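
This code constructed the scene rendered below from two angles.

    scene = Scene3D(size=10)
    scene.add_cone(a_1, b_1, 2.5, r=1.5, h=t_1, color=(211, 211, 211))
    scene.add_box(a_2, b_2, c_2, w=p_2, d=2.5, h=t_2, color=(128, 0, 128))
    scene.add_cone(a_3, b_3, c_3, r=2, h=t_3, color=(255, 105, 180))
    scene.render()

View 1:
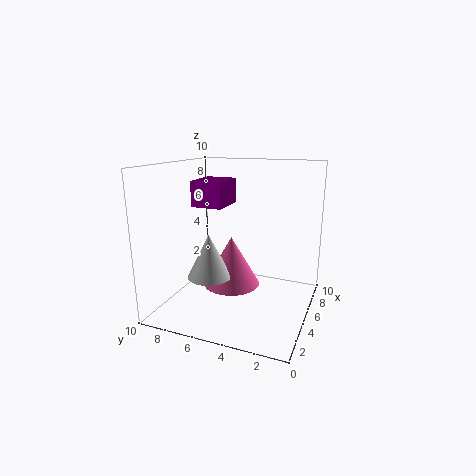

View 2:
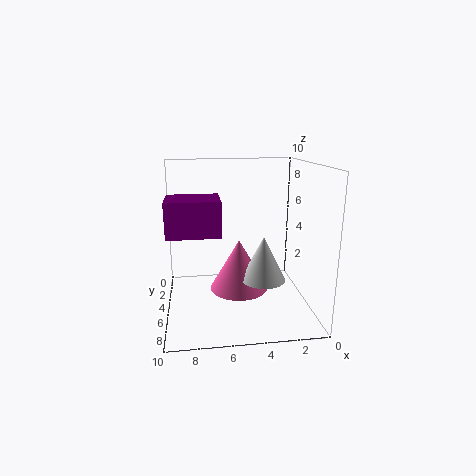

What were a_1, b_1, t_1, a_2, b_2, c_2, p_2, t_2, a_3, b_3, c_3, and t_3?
a_1 = 3.5; b_1 = 6.5; t_1 = 3; a_2 = 6.5; b_2 = 7; c_2 = 6.5; p_2 = 3; t_2 = 2; a_3 = 5; b_3 = 5.5; c_3 = 1.5; t_3 = 3.5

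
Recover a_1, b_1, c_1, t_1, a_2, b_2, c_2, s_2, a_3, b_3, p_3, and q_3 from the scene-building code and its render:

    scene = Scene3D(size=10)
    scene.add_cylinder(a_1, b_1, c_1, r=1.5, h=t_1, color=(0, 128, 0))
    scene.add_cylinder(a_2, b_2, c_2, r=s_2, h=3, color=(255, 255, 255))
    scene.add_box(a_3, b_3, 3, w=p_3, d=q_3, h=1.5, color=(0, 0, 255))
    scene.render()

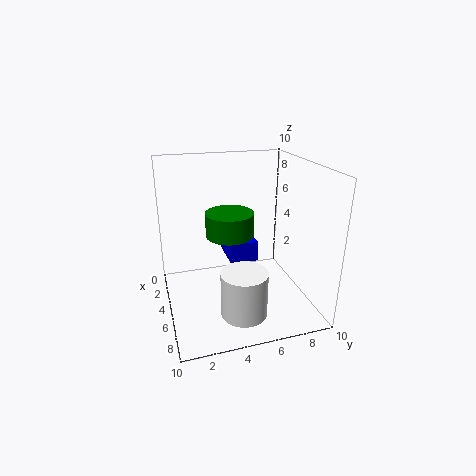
a_1 = 6.5
b_1 = 4
c_1 = 6
t_1 = 1.5
a_2 = 8
b_2 = 4.5
c_2 = 1
s_2 = 1.5
a_3 = 2
b_3 = 4.5
p_3 = 3
q_3 = 2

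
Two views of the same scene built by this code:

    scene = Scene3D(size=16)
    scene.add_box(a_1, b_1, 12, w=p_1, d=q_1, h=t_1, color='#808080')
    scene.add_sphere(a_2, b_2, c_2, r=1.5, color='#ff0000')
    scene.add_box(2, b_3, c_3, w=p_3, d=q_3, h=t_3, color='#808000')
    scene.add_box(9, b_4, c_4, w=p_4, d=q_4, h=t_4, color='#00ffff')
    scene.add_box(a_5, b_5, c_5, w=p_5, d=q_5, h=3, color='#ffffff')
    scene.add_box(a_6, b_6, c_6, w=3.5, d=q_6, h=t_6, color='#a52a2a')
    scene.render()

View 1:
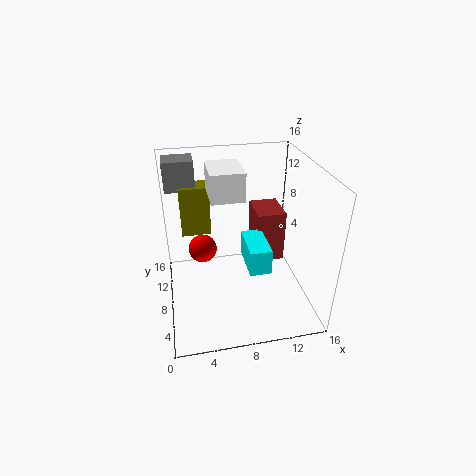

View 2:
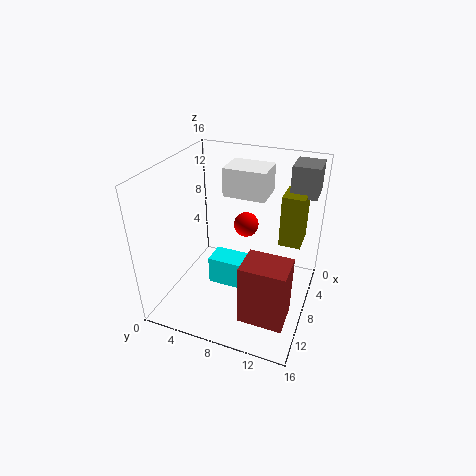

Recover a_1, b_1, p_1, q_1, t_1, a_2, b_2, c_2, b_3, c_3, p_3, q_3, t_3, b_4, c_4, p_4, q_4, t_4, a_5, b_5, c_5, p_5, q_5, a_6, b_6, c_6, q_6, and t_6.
a_1 = 0.5; b_1 = 12.5; p_1 = 3.5; q_1 = 3; t_1 = 3.5; a_2 = 4; b_2 = 7.5; c_2 = 7.5; b_3 = 12; c_3 = 6.5; p_3 = 3.5; q_3 = 2.5; t_3 = 6; b_4 = 6; c_4 = 4; p_4 = 2.5; q_4 = 5; t_4 = 3; a_5 = 5; b_5 = 6.5; c_5 = 13; p_5 = 3.5; q_5 = 4.5; a_6 = 11; b_6 = 10.5; c_6 = 2.5; q_6 = 4.5; t_6 = 6.5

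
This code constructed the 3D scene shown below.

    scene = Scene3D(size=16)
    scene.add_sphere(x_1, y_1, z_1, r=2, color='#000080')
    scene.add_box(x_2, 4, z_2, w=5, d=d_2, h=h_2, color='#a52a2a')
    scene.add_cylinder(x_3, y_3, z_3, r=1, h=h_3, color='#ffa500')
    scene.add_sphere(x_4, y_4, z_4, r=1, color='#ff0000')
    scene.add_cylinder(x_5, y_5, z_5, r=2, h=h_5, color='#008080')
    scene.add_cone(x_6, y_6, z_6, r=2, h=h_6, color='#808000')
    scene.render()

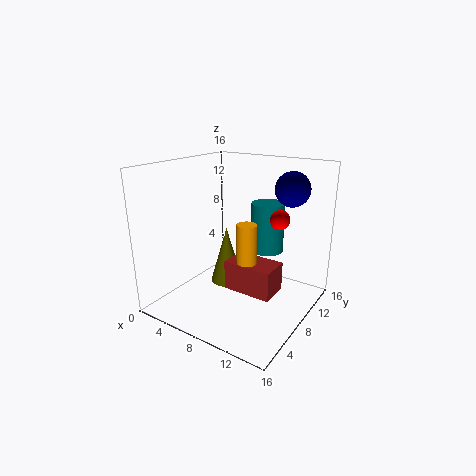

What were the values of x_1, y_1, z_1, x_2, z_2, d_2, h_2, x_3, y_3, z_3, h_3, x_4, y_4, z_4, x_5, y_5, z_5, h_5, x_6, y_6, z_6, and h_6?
x_1 = 12
y_1 = 13
z_1 = 13
x_2 = 9
z_2 = 4
d_2 = 3
h_2 = 3
x_3 = 11
y_3 = 5
z_3 = 7
h_3 = 4
x_4 = 13
y_4 = 8
z_4 = 11
x_5 = 9
y_5 = 13
z_5 = 5
h_5 = 6
x_6 = 5
y_6 = 10
z_6 = 1
h_6 = 7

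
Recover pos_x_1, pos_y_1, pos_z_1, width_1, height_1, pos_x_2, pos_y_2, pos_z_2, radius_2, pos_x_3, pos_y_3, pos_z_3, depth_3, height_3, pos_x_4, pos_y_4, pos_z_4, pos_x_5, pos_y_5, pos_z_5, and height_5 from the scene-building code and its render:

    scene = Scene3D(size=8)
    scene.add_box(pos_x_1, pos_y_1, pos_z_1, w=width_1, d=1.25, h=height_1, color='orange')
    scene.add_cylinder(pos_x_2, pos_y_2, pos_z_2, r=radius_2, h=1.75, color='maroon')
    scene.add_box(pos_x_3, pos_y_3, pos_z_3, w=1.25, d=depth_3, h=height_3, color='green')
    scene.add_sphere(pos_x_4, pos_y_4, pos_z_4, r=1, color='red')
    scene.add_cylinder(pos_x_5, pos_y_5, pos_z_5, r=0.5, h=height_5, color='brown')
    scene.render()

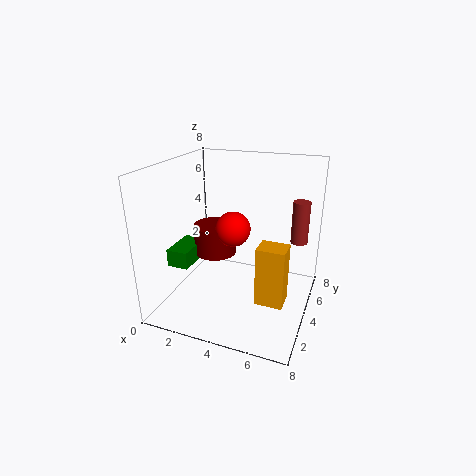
pos_x_1 = 5.5; pos_y_1 = 2.5; pos_z_1 = 1; width_1 = 1.5; height_1 = 3.25; pos_x_2 = 2.25; pos_y_2 = 4.75; pos_z_2 = 2.5; radius_2 = 1.25; pos_x_3 = 0.25; pos_y_3 = 2.5; pos_z_3 = 2.25; depth_3 = 2.25; height_3 = 1; pos_x_4 = 3.5; pos_y_4 = 4.5; pos_z_4 = 4.25; pos_x_5 = 7; pos_y_5 = 6.25; pos_z_5 = 3.25; height_5 = 2.5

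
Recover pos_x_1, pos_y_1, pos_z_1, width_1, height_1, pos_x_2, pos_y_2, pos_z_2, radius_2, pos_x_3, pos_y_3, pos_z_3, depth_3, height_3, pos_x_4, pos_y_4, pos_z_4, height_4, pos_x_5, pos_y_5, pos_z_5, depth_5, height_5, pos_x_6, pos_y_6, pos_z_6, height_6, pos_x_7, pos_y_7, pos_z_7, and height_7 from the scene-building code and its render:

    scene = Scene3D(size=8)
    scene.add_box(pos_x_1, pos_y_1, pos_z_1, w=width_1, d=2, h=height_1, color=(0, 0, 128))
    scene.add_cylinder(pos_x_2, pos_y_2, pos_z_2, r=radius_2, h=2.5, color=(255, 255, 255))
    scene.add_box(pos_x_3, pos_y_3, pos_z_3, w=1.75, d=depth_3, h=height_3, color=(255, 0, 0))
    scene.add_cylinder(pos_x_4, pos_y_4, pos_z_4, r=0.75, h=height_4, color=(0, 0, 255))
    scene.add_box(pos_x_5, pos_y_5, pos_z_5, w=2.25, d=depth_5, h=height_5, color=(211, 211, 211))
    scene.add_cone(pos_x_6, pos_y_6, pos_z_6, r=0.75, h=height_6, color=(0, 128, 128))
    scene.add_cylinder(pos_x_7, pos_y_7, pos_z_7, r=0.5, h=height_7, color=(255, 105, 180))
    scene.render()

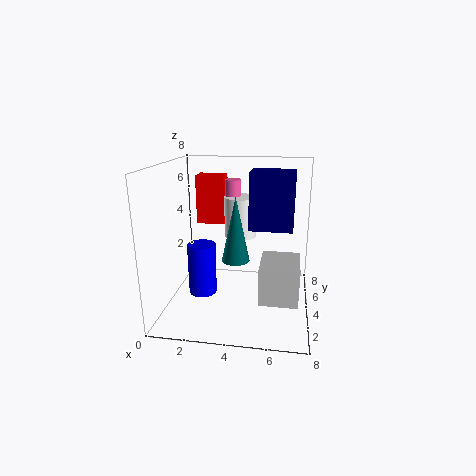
pos_x_1 = 4.5, pos_y_1 = 4.5, pos_z_1 = 4.25, width_1 = 2.5, height_1 = 3.25, pos_x_2 = 3.75, pos_y_2 = 6.5, pos_z_2 = 3.25, radius_2 = 1, pos_x_3 = 1, pos_y_3 = 6.25, pos_z_3 = 4, depth_3 = 1.25, height_3 = 3, pos_x_4 = 2.25, pos_y_4 = 2.75, pos_z_4 = 1.25, height_4 = 2.75, pos_x_5 = 5.25, pos_y_5 = 3.25, pos_z_5 = 0.25, depth_5 = 2.75, height_5 = 2.25, pos_x_6 = 4, pos_y_6 = 3.25, pos_z_6 = 3, height_6 = 3.5, pos_x_7 = 3.25, pos_y_7 = 6.75, pos_z_7 = 5, height_7 = 1.75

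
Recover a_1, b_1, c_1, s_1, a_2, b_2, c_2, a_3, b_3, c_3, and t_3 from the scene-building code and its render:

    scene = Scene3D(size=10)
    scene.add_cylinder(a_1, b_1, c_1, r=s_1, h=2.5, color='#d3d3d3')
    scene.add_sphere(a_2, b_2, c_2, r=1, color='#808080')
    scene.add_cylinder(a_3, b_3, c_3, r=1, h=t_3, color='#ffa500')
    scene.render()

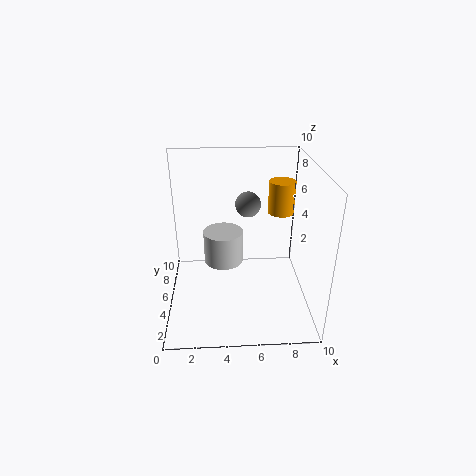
a_1 = 4
b_1 = 7
c_1 = 2
s_1 = 1.5
a_2 = 6
b_2 = 8.5
c_2 = 6
a_3 = 8.5
b_3 = 8
c_3 = 5.5
t_3 = 2.5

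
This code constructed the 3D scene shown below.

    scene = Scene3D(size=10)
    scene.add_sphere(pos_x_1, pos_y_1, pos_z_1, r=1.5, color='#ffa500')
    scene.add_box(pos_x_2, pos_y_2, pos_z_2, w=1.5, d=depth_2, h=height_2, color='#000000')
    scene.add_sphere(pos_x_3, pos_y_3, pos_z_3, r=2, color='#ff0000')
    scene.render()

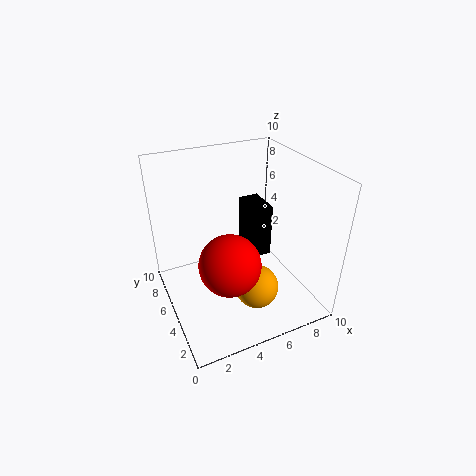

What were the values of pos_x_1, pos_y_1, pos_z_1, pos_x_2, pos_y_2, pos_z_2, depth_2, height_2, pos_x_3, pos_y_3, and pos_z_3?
pos_x_1 = 5.5; pos_y_1 = 3; pos_z_1 = 2; pos_x_2 = 6.5; pos_y_2 = 5.5; pos_z_2 = 2.5; depth_2 = 2.5; height_2 = 4; pos_x_3 = 3.5; pos_y_3 = 3; pos_z_3 = 4.5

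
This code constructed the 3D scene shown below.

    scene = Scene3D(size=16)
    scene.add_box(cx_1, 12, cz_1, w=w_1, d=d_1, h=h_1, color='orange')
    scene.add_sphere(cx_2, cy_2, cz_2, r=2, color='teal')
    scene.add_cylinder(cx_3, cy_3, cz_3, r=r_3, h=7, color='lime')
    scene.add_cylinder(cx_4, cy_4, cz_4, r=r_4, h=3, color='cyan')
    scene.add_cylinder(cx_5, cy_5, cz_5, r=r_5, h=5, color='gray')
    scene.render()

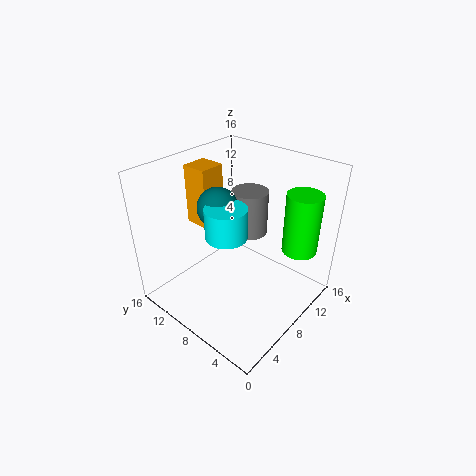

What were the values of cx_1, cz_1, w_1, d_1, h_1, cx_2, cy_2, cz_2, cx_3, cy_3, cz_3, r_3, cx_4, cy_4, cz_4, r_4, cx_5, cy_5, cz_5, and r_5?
cx_1 = 7
cz_1 = 8
w_1 = 3
d_1 = 3
h_1 = 7
cx_2 = 5
cy_2 = 8
cz_2 = 13
cx_3 = 13
cy_3 = 3
cz_3 = 6
r_3 = 2
cx_4 = 4
cy_4 = 6
cz_4 = 11
r_4 = 2
cx_5 = 10
cy_5 = 8
cz_5 = 8
r_5 = 2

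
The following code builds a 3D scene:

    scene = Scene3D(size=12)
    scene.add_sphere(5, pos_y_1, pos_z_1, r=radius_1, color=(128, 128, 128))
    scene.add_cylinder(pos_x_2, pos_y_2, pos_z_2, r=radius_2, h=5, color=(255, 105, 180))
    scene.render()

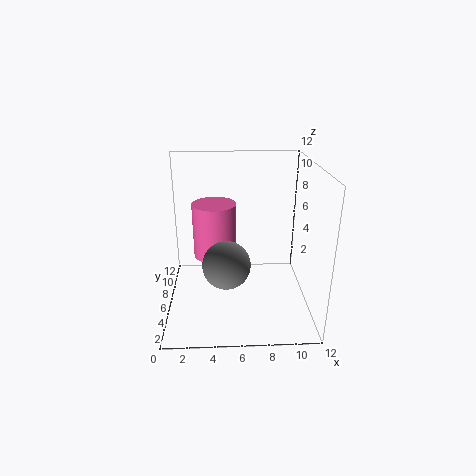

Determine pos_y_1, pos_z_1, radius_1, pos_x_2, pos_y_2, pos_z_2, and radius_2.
pos_y_1 = 5
pos_z_1 = 4
radius_1 = 2
pos_x_2 = 4
pos_y_2 = 9
pos_z_2 = 3
radius_2 = 2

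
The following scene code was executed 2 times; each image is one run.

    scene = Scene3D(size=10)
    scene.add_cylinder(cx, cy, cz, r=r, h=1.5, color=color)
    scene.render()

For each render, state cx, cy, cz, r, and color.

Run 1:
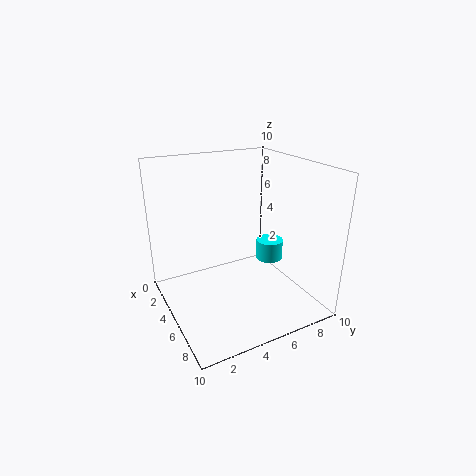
cx = 4.5, cy = 8, cz = 2.5, r = 1, color = 'cyan'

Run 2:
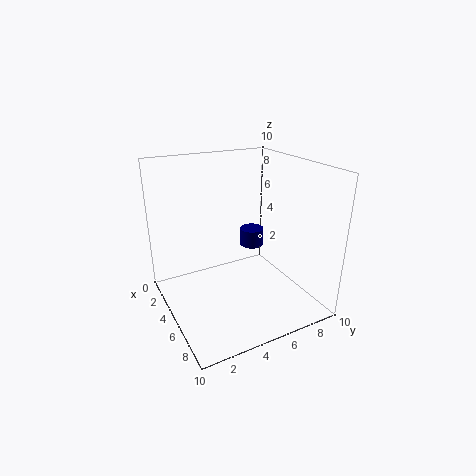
cx = 1, cy = 8.5, cz = 2, r = 1, color = 'navy'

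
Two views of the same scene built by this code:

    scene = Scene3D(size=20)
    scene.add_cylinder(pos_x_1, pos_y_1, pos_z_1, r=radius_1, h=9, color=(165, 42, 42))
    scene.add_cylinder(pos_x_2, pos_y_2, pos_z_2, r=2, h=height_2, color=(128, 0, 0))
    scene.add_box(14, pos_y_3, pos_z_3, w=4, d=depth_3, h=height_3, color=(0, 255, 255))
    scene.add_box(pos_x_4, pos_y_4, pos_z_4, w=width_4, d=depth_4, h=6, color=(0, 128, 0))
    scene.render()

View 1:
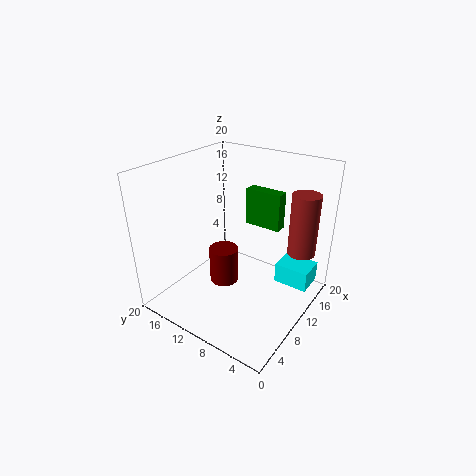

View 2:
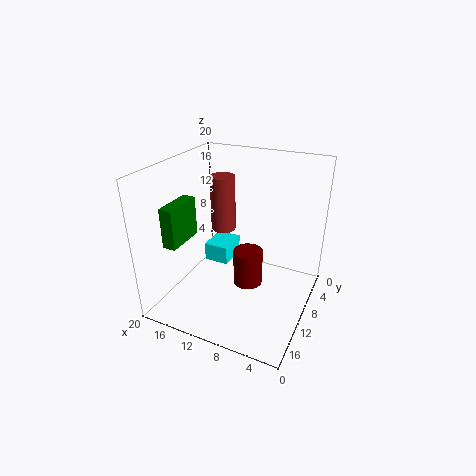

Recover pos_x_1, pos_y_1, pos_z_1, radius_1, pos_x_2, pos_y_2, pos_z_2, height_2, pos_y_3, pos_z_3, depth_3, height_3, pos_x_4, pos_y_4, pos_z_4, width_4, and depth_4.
pos_x_1 = 16; pos_y_1 = 3; pos_z_1 = 7; radius_1 = 2; pos_x_2 = 8; pos_y_2 = 11; pos_z_2 = 4; height_2 = 5; pos_y_3 = 1; pos_z_3 = 2; depth_3 = 5; height_3 = 3; pos_x_4 = 18; pos_y_4 = 8; pos_z_4 = 8; width_4 = 2; depth_4 = 6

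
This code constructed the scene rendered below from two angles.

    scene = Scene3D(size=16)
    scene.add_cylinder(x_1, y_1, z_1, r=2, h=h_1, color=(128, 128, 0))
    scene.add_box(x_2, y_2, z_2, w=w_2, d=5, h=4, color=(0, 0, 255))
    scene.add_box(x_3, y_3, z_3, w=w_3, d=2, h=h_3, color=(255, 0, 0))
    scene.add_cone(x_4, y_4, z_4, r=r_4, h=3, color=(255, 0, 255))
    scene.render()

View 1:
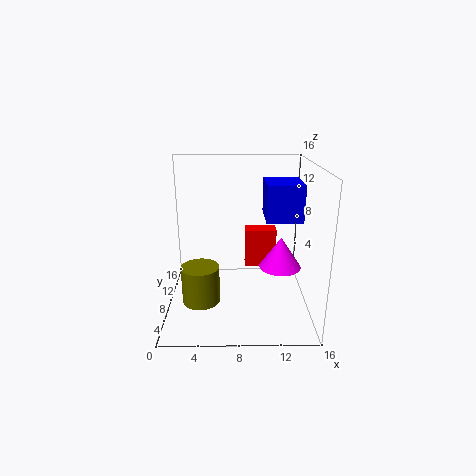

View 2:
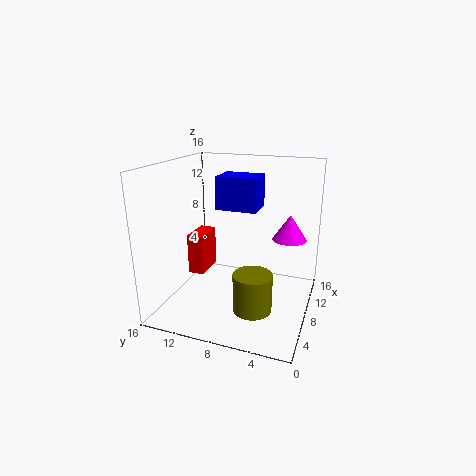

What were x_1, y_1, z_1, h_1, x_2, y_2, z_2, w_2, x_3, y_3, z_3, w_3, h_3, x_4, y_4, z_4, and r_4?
x_1 = 4
y_1 = 5
z_1 = 2
h_1 = 4
x_2 = 11
y_2 = 7
z_2 = 10
w_2 = 4
x_3 = 9
y_3 = 13
z_3 = 2
w_3 = 4
h_3 = 5
x_4 = 12
y_4 = 3
z_4 = 7
r_4 = 2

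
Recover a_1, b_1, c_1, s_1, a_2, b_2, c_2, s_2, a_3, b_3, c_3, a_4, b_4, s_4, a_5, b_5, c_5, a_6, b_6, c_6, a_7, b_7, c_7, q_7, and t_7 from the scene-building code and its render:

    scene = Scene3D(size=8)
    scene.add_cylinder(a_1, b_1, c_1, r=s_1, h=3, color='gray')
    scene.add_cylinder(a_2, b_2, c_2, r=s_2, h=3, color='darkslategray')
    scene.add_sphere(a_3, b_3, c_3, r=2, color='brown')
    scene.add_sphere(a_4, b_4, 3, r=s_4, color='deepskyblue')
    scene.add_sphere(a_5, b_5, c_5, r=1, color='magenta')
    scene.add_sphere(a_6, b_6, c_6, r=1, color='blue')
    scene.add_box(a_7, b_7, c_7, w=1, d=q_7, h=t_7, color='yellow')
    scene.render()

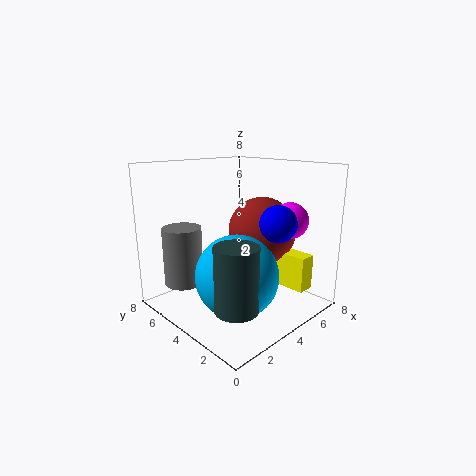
a_1 = 1, b_1 = 5, c_1 = 2, s_1 = 1, a_2 = 1, b_2 = 1, c_2 = 2, s_2 = 1, a_3 = 6, b_3 = 4, c_3 = 4, a_4 = 2, b_4 = 2, s_4 = 2, a_5 = 6, b_5 = 2, c_5 = 5, a_6 = 5, b_6 = 2, c_6 = 5, a_7 = 6, b_7 = 1, c_7 = 1, q_7 = 2, t_7 = 2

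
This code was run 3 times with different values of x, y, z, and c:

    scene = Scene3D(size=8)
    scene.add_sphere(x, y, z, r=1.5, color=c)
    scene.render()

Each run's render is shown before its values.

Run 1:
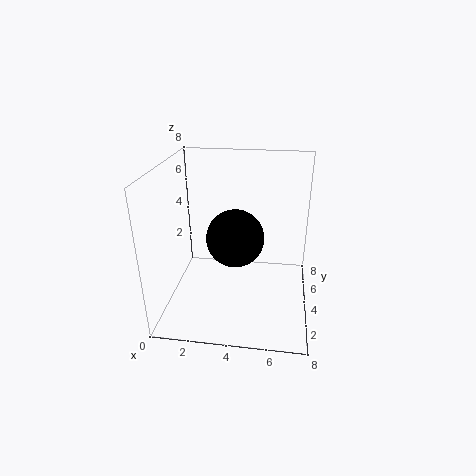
x = 4
y = 3
z = 4.5
c = 'black'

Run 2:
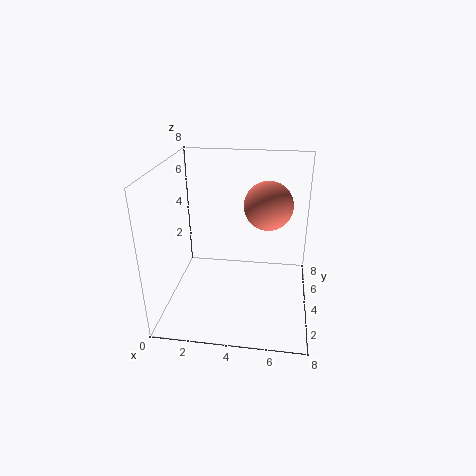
x = 5.5
y = 6.5
z = 5
c = 'salmon'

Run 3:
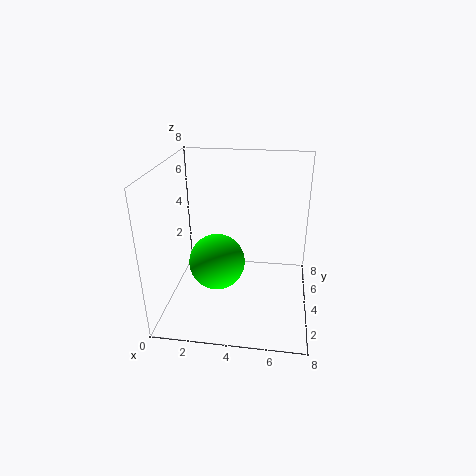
x = 3
y = 3
z = 3
c = 'lime'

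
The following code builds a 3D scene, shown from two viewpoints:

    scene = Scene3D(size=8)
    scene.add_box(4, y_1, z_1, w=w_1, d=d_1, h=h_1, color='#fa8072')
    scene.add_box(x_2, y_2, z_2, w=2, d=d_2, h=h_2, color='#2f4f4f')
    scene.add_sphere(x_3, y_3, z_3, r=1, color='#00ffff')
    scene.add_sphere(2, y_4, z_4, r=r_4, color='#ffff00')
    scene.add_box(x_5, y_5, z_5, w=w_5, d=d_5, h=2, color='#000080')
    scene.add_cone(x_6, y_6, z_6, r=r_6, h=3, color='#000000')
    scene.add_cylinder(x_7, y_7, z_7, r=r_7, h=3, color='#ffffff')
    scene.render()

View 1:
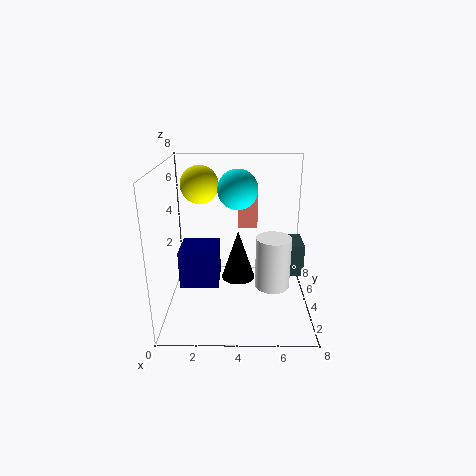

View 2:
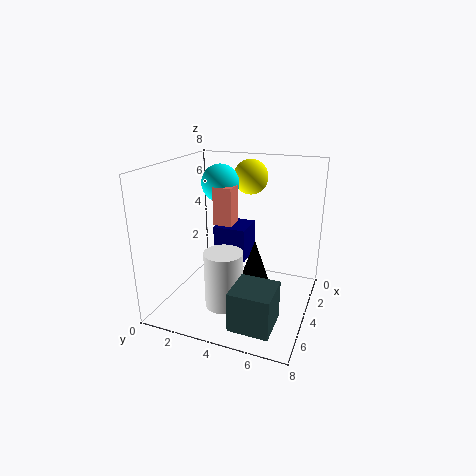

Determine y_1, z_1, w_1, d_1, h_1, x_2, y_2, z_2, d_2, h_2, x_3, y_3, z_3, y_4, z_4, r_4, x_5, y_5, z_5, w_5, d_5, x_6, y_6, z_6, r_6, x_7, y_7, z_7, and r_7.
y_1 = 3; z_1 = 5; w_1 = 1; d_1 = 1; h_1 = 2; x_2 = 6; y_2 = 5; z_2 = 1; d_2 = 2; h_2 = 2; x_3 = 4; y_3 = 3; z_3 = 7; y_4 = 4; z_4 = 7; r_4 = 1; x_5 = 1; y_5 = 2; z_5 = 2; w_5 = 2; d_5 = 2; x_6 = 4; y_6 = 5; z_6 = 1; r_6 = 1; x_7 = 6; y_7 = 4; z_7 = 1; r_7 = 1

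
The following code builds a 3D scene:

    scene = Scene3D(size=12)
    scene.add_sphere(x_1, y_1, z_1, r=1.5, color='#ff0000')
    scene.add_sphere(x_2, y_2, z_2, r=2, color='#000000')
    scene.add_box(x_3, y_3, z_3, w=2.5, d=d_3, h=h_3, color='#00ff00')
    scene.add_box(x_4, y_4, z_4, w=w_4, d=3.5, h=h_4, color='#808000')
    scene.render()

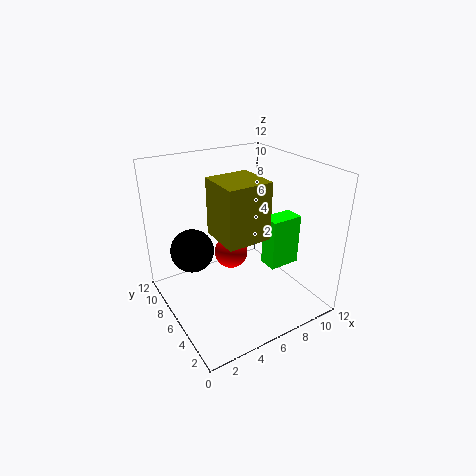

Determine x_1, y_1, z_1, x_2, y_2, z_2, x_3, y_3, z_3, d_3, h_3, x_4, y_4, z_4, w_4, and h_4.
x_1 = 6.5, y_1 = 8, z_1 = 3.5, x_2 = 3.5, y_2 = 10, z_2 = 3.5, x_3 = 7, y_3 = 2.5, z_3 = 4.5, d_3 = 1.5, h_3 = 4, x_4 = 3.5, y_4 = 3, z_4 = 7, w_4 = 3.5, h_4 = 4.5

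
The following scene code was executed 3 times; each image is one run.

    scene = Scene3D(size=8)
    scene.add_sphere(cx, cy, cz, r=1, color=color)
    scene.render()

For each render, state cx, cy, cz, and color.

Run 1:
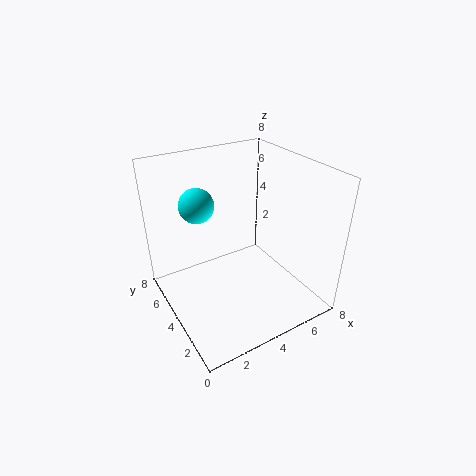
cx = 2.5, cy = 6, cz = 5.5, color = 'cyan'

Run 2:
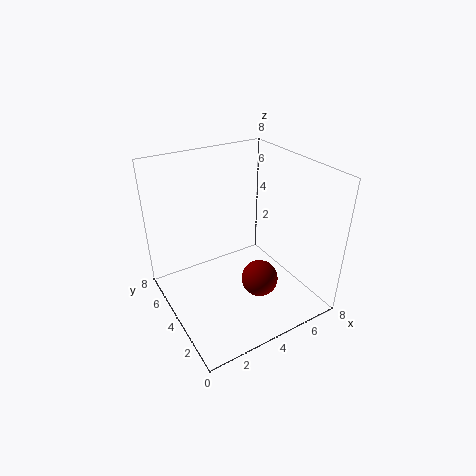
cx = 4.5, cy = 2.5, cz = 2, color = 'maroon'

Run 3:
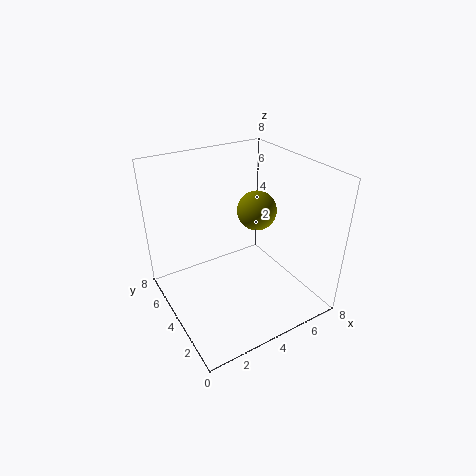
cx = 4.5, cy = 3, cz = 6, color = 'olive'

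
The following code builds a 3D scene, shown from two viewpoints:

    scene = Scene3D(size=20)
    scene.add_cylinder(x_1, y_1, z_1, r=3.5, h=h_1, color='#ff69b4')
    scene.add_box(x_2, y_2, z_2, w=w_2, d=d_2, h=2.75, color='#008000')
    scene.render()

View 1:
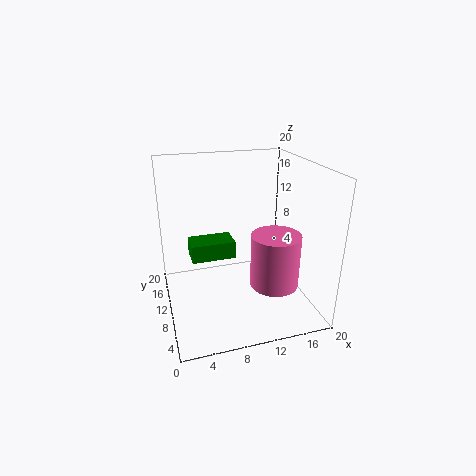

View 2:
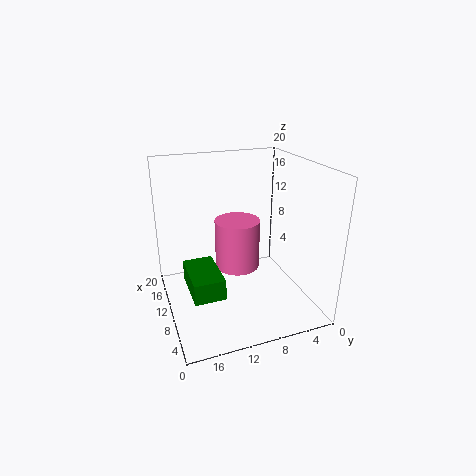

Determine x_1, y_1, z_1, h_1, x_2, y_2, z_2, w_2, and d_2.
x_1 = 15, y_1 = 8.25, z_1 = 2.75, h_1 = 7.75, x_2 = 4, y_2 = 13.75, z_2 = 4.75, w_2 = 6.75, d_2 = 4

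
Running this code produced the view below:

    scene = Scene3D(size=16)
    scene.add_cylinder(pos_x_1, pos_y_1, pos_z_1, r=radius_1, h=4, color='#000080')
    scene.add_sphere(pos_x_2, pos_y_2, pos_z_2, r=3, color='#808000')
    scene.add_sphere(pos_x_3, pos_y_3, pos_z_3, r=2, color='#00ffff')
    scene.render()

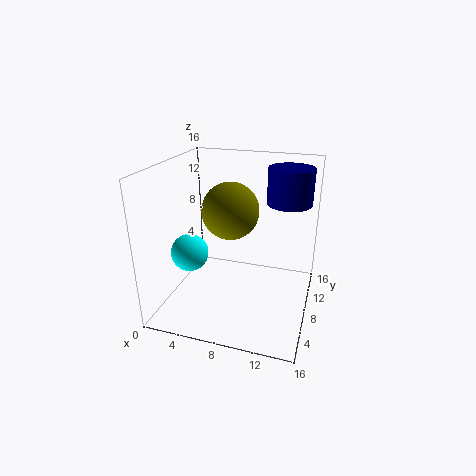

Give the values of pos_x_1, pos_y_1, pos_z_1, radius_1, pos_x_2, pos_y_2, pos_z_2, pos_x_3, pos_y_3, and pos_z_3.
pos_x_1 = 13; pos_y_1 = 11; pos_z_1 = 11.5; radius_1 = 2.5; pos_x_2 = 7.5; pos_y_2 = 7; pos_z_2 = 11.5; pos_x_3 = 3.5; pos_y_3 = 5; pos_z_3 = 7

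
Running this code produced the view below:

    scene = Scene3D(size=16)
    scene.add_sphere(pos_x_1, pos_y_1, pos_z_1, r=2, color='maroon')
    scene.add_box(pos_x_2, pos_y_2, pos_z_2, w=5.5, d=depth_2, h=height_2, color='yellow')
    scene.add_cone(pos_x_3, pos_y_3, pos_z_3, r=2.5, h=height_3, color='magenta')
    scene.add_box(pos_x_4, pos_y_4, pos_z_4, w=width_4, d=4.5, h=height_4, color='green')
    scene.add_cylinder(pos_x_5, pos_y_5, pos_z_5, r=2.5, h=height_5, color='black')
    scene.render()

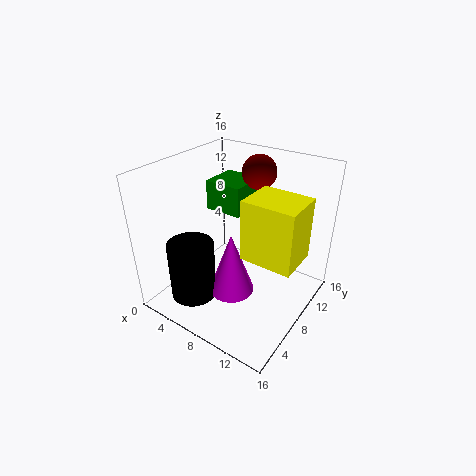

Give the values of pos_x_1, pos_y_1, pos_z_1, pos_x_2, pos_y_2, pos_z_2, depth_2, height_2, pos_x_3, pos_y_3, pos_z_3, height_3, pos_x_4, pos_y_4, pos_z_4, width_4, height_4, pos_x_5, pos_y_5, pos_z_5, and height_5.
pos_x_1 = 7.5
pos_y_1 = 13
pos_z_1 = 14
pos_x_2 = 10
pos_y_2 = 5.5
pos_z_2 = 7.5
depth_2 = 4.5
height_2 = 6.5
pos_x_3 = 8.5
pos_y_3 = 6
pos_z_3 = 2.5
height_3 = 7
pos_x_4 = 2.5
pos_y_4 = 9.5
pos_z_4 = 9.5
width_4 = 4.5
height_4 = 3.5
pos_x_5 = 5
pos_y_5 = 3.5
pos_z_5 = 2
height_5 = 6.5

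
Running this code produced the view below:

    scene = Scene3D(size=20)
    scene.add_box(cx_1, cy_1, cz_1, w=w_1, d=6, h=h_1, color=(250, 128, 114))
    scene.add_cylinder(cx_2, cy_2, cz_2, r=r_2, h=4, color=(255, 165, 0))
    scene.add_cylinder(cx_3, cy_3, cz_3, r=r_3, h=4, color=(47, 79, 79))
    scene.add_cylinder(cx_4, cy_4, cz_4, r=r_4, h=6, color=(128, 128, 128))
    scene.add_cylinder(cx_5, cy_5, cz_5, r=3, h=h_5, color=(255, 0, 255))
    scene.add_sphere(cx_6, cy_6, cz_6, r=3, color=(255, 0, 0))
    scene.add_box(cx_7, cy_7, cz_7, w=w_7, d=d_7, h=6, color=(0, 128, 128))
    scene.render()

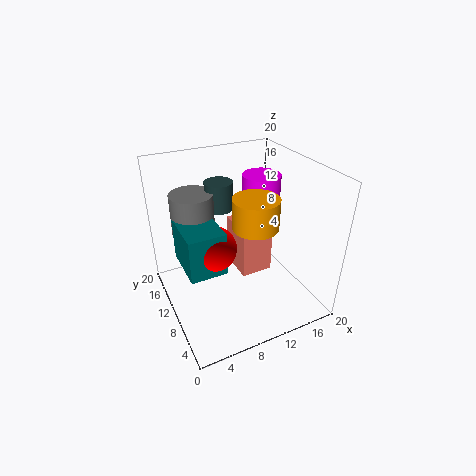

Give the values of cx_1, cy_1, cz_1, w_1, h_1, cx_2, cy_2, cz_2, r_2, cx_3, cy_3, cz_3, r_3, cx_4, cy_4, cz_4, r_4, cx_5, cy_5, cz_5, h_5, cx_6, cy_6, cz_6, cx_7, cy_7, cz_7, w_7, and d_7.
cx_1 = 12
cy_1 = 12
cz_1 = 1
w_1 = 5
h_1 = 8
cx_2 = 11
cy_2 = 7
cz_2 = 13
r_2 = 3
cx_3 = 9
cy_3 = 14
cz_3 = 13
r_3 = 2
cx_4 = 5
cy_4 = 14
cz_4 = 10
r_4 = 3
cx_5 = 17
cy_5 = 16
cz_5 = 12
h_5 = 4
cx_6 = 6
cy_6 = 9
cz_6 = 10
cx_7 = 2
cy_7 = 7
cz_7 = 7
w_7 = 5
d_7 = 7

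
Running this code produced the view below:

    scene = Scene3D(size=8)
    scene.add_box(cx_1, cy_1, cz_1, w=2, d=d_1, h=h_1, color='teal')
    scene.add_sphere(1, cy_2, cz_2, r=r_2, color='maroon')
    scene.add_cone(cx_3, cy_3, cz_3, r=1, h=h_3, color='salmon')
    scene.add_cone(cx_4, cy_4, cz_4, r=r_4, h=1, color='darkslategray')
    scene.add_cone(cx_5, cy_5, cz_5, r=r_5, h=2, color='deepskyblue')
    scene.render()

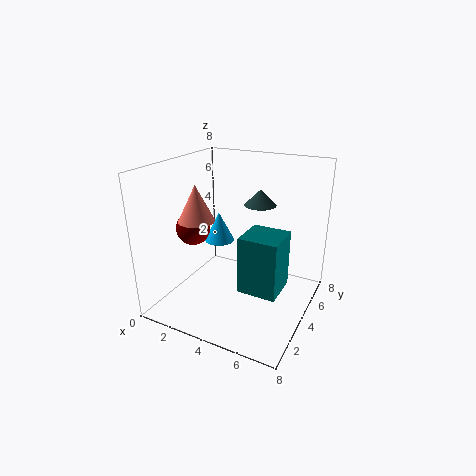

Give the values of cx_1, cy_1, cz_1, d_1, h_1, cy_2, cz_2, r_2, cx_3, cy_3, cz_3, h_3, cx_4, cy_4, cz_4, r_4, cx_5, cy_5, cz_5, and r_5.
cx_1 = 5
cy_1 = 2
cz_1 = 2
d_1 = 2
h_1 = 3
cy_2 = 4
cz_2 = 4
r_2 = 1
cx_3 = 2
cy_3 = 3
cz_3 = 5
h_3 = 2
cx_4 = 4
cy_4 = 7
cz_4 = 5
r_4 = 1
cx_5 = 1
cy_5 = 7
cz_5 = 2
r_5 = 1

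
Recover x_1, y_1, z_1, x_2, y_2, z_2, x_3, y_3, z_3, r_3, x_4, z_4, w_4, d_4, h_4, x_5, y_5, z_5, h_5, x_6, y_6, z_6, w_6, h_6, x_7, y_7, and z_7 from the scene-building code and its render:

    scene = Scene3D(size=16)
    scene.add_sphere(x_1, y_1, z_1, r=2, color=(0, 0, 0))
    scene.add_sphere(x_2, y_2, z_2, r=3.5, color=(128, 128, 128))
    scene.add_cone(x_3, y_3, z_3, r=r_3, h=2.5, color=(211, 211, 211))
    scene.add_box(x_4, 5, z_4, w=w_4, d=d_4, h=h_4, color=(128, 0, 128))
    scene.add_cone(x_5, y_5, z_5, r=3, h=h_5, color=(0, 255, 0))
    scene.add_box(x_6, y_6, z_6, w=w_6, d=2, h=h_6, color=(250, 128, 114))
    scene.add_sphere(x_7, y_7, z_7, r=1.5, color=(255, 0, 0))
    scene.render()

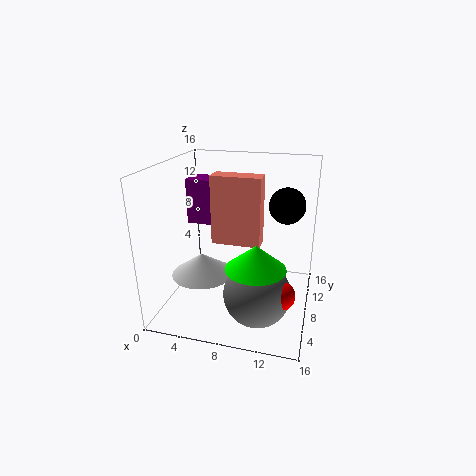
x_1 = 13, y_1 = 10, z_1 = 11.5, x_2 = 11, y_2 = 4.5, z_2 = 3.5, x_3 = 4, y_3 = 7, z_3 = 3.5, r_3 = 3.5, x_4 = 3.5, z_4 = 10.5, w_4 = 2.5, d_4 = 2.5, h_4 = 4.5, x_5 = 11, y_5 = 3.5, z_5 = 7, h_5 = 2.5, x_6 = 6, y_6 = 5, z_6 = 8.5, w_6 = 5, h_6 = 7, x_7 = 13.5, y_7 = 4, z_7 = 4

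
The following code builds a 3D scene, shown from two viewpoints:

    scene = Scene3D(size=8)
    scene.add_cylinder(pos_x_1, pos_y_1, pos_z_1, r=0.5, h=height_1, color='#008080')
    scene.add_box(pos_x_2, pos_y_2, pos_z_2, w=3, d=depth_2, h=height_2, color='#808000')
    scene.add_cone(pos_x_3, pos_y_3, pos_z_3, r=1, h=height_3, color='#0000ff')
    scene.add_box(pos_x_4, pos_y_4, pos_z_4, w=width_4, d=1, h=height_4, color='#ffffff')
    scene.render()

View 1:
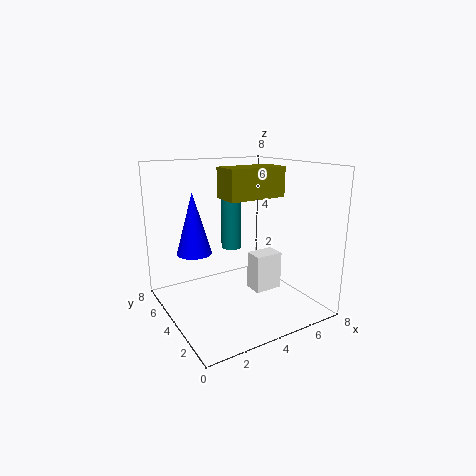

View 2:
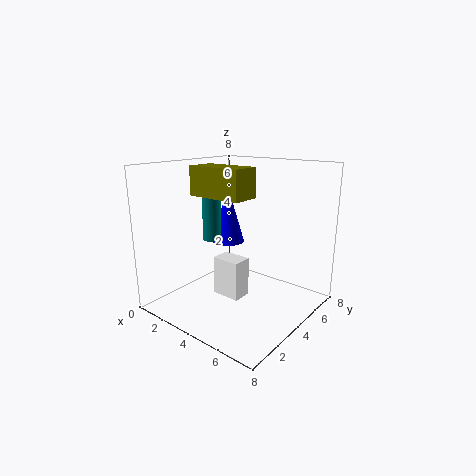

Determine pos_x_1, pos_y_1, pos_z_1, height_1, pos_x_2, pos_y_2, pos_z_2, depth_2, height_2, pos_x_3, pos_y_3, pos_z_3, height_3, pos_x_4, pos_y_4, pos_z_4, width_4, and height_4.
pos_x_1 = 3
pos_y_1 = 3
pos_z_1 = 4
height_1 = 3.5
pos_x_2 = 2.5
pos_y_2 = 2
pos_z_2 = 6.5
depth_2 = 1.5
height_2 = 1.5
pos_x_3 = 2
pos_y_3 = 5.5
pos_z_3 = 3
height_3 = 3.5
pos_x_4 = 4
pos_y_4 = 2
pos_z_4 = 1.5
width_4 = 1.5
height_4 = 2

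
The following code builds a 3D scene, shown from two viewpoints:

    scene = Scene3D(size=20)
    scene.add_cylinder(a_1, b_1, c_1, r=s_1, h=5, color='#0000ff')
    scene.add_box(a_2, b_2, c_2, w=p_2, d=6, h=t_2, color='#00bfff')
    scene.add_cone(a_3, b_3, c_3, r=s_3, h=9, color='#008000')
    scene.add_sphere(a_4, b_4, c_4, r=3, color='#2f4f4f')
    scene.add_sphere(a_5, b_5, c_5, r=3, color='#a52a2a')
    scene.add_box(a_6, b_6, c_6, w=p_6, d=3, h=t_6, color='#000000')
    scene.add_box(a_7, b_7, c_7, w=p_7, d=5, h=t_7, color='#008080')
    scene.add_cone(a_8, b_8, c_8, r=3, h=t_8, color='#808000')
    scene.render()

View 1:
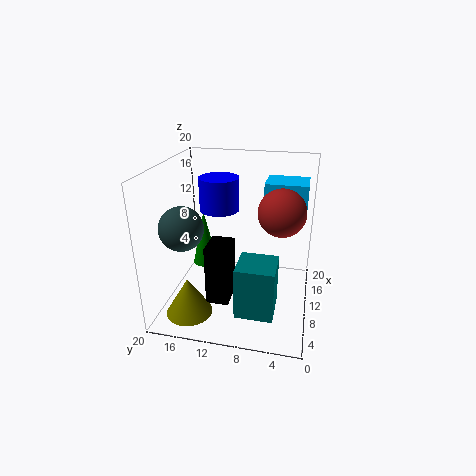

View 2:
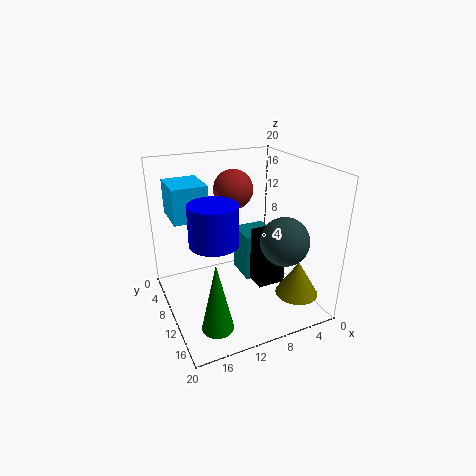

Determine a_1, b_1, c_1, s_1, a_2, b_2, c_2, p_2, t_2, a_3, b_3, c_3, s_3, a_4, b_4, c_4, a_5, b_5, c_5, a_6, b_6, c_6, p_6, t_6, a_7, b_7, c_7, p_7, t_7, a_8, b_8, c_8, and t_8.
a_1 = 15, b_1 = 14, c_1 = 12, s_1 = 3, a_2 = 13, b_2 = 1, c_2 = 12, p_2 = 5, t_2 = 5, a_3 = 16, b_3 = 17, c_3 = 2, s_3 = 2, a_4 = 7, b_4 = 17, c_4 = 12, a_5 = 8, b_5 = 4, c_5 = 15, a_6 = 4, b_6 = 10, c_6 = 3, p_6 = 4, t_6 = 8, a_7 = 3, b_7 = 4, c_7 = 2, p_7 = 5, t_7 = 7, a_8 = 3, b_8 = 15, c_8 = 2, t_8 = 5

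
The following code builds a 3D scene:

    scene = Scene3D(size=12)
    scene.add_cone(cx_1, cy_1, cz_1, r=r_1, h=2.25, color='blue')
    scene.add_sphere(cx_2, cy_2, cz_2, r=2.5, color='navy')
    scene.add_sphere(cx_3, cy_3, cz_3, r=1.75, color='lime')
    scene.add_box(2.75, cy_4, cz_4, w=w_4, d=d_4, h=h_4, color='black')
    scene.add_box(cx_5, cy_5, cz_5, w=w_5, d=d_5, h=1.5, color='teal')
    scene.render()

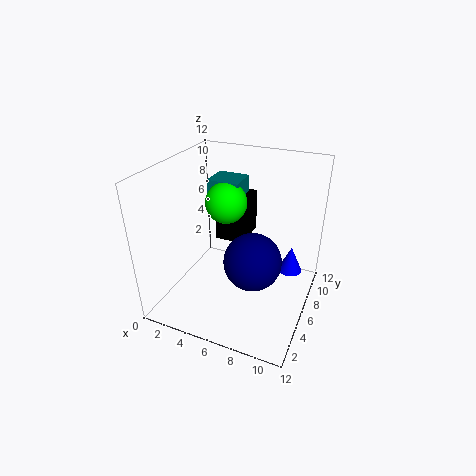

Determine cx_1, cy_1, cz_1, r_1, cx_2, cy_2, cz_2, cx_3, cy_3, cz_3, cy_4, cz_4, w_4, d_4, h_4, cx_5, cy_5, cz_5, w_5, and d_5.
cx_1 = 10.25; cy_1 = 7.5; cz_1 = 3; r_1 = 1; cx_2 = 7.25; cy_2 = 6.25; cz_2 = 3.75; cx_3 = 4.5; cy_3 = 7; cz_3 = 8.5; cy_4 = 8.25; cz_4 = 4; w_4 = 2.75; d_4 = 3.5; h_4 = 4; cx_5 = 2.75; cy_5 = 7; cz_5 = 8.75; w_5 = 2.75; d_5 = 2.5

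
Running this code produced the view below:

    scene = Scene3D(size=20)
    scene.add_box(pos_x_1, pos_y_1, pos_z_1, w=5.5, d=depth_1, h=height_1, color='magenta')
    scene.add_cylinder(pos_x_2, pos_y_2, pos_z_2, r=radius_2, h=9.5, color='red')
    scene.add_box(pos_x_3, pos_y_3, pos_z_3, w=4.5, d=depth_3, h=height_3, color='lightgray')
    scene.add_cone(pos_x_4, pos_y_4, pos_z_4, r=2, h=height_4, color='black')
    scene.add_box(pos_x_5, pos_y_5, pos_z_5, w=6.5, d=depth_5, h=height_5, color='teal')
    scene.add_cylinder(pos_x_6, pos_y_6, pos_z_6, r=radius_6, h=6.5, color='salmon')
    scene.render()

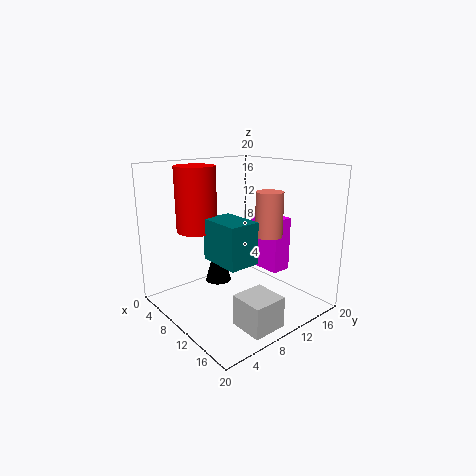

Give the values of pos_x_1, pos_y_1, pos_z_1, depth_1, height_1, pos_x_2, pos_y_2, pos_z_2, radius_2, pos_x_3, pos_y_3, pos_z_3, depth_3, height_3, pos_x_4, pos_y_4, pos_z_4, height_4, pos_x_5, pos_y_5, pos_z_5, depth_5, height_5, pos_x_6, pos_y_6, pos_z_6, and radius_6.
pos_x_1 = 7; pos_y_1 = 15; pos_z_1 = 4; depth_1 = 3; height_1 = 8; pos_x_2 = 3.5; pos_y_2 = 7.5; pos_z_2 = 10; radius_2 = 3; pos_x_3 = 15; pos_y_3 = 5; pos_z_3 = 1; depth_3 = 4.5; height_3 = 4; pos_x_4 = 4.5; pos_y_4 = 10.5; pos_z_4 = 1.5; height_4 = 7; pos_x_5 = 6; pos_y_5 = 7; pos_z_5 = 6.5; depth_5 = 4.5; height_5 = 6; pos_x_6 = 11; pos_y_6 = 15; pos_z_6 = 9.5; radius_6 = 2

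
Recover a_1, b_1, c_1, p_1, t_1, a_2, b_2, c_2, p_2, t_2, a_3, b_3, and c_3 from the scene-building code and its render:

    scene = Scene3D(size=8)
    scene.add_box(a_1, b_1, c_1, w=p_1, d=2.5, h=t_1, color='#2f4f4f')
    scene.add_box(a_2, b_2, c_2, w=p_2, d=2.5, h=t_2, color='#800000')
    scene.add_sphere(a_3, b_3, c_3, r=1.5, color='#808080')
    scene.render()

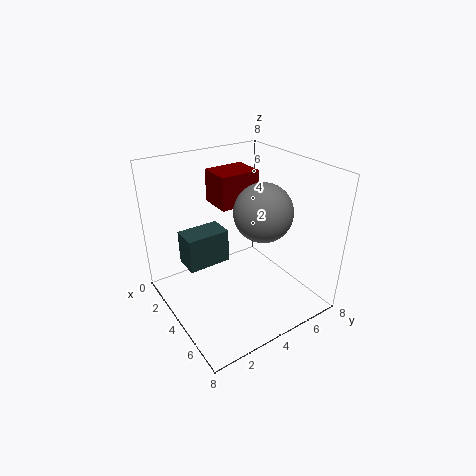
a_1 = 1.5
b_1 = 1.5
c_1 = 2
p_1 = 1.5
t_1 = 2
a_2 = 0.5
b_2 = 4
c_2 = 5
p_2 = 2
t_2 = 2
a_3 = 5.5
b_3 = 4.5
c_3 = 6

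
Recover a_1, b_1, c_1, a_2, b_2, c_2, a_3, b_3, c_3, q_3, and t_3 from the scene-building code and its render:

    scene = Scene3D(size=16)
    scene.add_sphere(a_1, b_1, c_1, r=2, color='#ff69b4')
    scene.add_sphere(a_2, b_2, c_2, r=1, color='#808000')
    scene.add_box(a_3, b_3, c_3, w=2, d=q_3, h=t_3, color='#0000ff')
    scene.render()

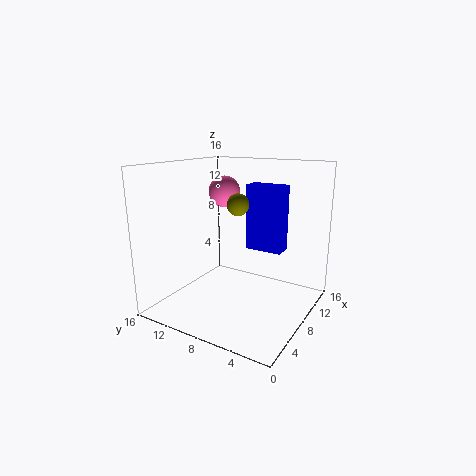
a_1 = 13
b_1 = 13
c_1 = 12
a_2 = 3
b_2 = 5
c_2 = 13
a_3 = 8
b_3 = 3
c_3 = 7
q_3 = 4
t_3 = 7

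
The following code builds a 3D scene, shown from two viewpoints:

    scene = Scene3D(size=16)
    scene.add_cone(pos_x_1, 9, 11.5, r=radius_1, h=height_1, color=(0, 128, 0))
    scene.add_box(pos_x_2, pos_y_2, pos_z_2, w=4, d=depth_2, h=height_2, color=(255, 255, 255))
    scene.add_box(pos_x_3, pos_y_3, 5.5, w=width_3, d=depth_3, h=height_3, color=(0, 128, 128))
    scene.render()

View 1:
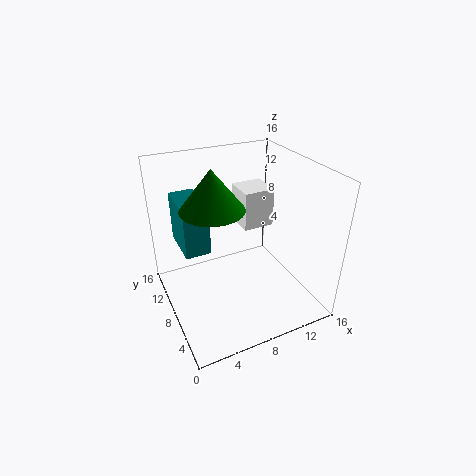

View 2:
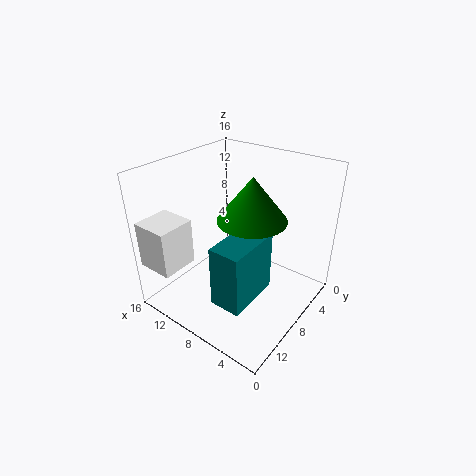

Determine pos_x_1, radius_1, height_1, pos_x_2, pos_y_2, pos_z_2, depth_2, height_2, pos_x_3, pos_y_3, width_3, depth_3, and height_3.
pos_x_1 = 5.5; radius_1 = 3.5; height_1 = 4.5; pos_x_2 = 11; pos_y_2 = 12; pos_z_2 = 6; depth_2 = 4; height_2 = 5; pos_x_3 = 2.5; pos_y_3 = 10; width_3 = 3; depth_3 = 5.5; height_3 = 6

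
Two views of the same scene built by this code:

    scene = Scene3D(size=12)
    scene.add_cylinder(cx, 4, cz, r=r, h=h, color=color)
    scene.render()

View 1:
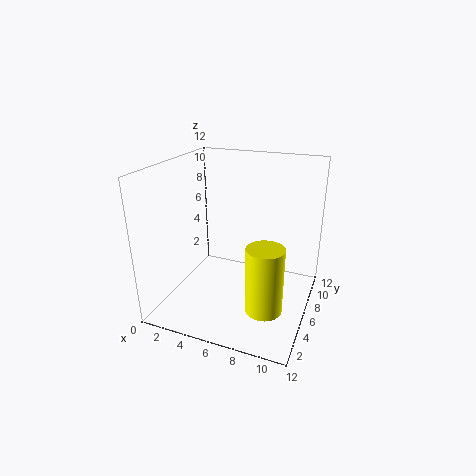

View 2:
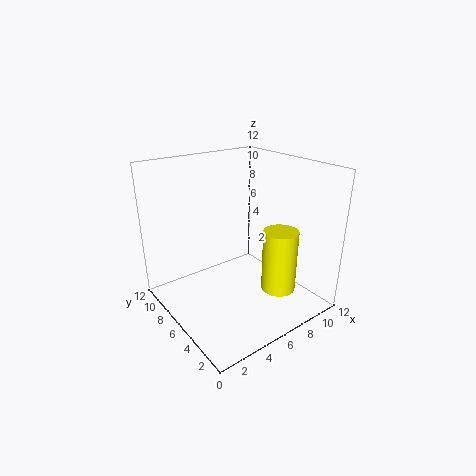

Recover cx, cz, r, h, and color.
cx = 9, cz = 1, r = 1.5, h = 5.5, color = 'yellow'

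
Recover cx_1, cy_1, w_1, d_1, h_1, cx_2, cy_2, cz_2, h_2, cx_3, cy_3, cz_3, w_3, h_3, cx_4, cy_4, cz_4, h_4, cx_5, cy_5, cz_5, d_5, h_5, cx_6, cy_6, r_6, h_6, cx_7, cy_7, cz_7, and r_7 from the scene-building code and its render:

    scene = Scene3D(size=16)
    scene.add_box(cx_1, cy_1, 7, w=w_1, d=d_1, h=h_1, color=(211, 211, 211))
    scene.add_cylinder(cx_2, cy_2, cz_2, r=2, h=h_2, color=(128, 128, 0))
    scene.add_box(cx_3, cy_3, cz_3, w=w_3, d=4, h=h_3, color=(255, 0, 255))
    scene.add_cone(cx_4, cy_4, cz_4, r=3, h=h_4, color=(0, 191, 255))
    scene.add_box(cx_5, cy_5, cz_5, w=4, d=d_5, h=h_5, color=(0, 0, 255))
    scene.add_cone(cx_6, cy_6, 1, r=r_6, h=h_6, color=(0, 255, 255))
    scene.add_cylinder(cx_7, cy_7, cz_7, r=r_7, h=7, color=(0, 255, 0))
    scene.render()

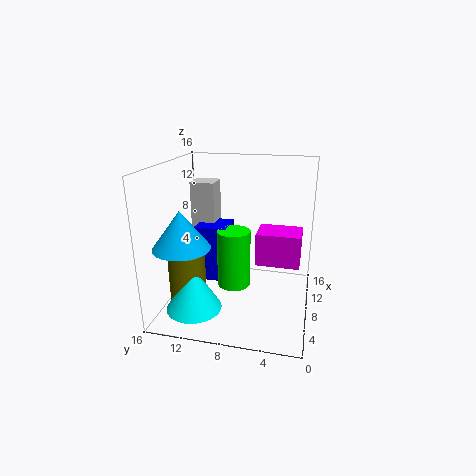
cx_1 = 12, cy_1 = 12, w_1 = 3, d_1 = 3, h_1 = 6, cx_2 = 5, cy_2 = 13, cz_2 = 1, h_2 = 6, cx_3 = 2, cy_3 = 1, cz_3 = 8, w_3 = 3, h_3 = 3, cx_4 = 4, cy_4 = 13, cz_4 = 8, h_4 = 4, cx_5 = 10, cy_5 = 10, cz_5 = 1, d_5 = 4, h_5 = 7, cx_6 = 4, cy_6 = 12, r_6 = 3, h_6 = 5, cx_7 = 10, cy_7 = 9, cz_7 = 1, r_7 = 2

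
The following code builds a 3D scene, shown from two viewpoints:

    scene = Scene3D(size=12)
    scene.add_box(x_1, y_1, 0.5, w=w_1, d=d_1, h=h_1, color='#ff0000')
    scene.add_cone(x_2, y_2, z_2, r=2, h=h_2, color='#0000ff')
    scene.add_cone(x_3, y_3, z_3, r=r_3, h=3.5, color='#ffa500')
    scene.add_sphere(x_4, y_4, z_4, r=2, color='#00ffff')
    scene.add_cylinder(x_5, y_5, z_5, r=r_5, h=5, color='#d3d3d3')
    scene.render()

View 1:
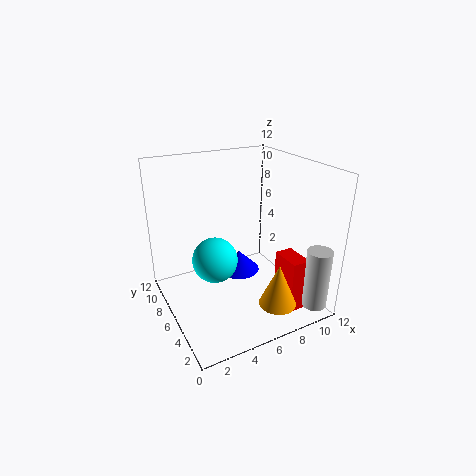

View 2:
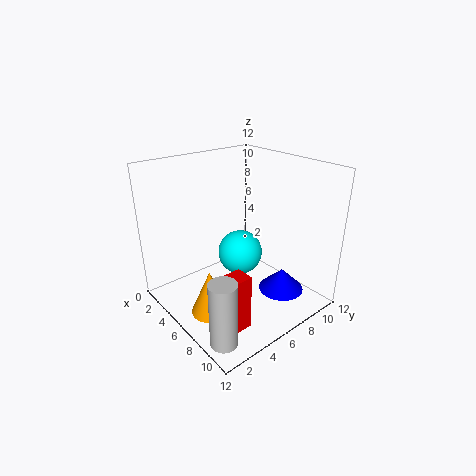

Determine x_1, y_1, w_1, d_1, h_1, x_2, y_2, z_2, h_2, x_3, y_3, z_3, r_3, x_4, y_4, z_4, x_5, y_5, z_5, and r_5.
x_1 = 8.5; y_1 = 1.5; w_1 = 1.5; d_1 = 2.5; h_1 = 4.5; x_2 = 8; y_2 = 9.5; z_2 = 0.5; h_2 = 2; x_3 = 7.5; y_3 = 2; z_3 = 1.5; r_3 = 1.5; x_4 = 4.5; y_4 = 7.5; z_4 = 3.5; x_5 = 10.5; y_5 = 1; z_5 = 1; r_5 = 1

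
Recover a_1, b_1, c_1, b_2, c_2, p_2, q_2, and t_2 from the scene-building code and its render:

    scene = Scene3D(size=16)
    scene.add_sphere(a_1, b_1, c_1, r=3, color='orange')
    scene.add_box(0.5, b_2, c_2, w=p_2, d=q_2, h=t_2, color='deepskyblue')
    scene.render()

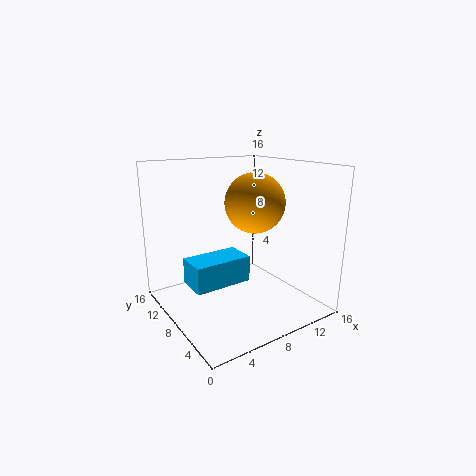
a_1 = 8
b_1 = 5
c_1 = 12.5
b_2 = 3
c_2 = 5.5
p_2 = 5.5
q_2 = 3
t_2 = 2.5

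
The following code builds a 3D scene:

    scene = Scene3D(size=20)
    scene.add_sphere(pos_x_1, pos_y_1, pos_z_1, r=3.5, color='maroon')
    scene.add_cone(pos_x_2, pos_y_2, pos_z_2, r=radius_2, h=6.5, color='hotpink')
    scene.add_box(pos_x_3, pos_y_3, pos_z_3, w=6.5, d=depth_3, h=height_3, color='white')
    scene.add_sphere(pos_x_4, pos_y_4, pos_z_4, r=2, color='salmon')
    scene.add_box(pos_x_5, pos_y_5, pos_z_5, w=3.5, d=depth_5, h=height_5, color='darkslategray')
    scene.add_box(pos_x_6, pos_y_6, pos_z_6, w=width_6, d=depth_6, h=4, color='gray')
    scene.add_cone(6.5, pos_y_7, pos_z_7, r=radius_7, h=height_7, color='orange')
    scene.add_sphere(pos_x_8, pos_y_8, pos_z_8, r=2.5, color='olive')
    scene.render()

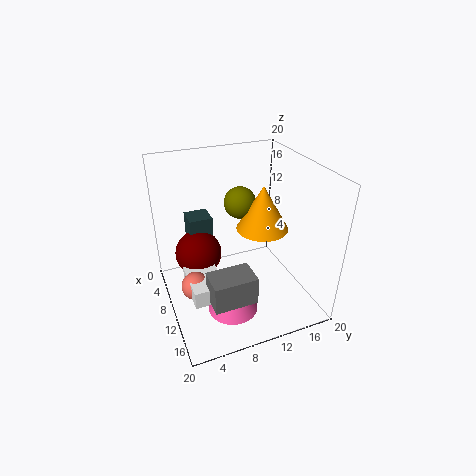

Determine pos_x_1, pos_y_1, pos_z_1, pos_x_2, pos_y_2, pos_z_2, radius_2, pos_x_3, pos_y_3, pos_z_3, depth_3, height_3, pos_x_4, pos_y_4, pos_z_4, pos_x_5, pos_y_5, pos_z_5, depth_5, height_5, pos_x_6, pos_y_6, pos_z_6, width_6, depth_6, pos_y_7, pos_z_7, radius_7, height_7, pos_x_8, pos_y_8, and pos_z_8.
pos_x_1 = 5
pos_y_1 = 5.5
pos_z_1 = 5.5
pos_x_2 = 13
pos_y_2 = 8
pos_z_2 = 0.5
radius_2 = 3.5
pos_x_3 = 7
pos_y_3 = 2.5
pos_z_3 = 2.5
depth_3 = 4.5
height_3 = 2.5
pos_x_4 = 10
pos_y_4 = 3.5
pos_z_4 = 3.5
pos_x_5 = 1.5
pos_y_5 = 4.5
pos_z_5 = 2.5
depth_5 = 3.5
height_5 = 8.5
pos_x_6 = 12
pos_y_6 = 4.5
pos_z_6 = 3
width_6 = 4
depth_6 = 6
pos_y_7 = 15.5
pos_z_7 = 8.5
radius_7 = 4
height_7 = 7
pos_x_8 = 3.5
pos_y_8 = 13
pos_z_8 = 12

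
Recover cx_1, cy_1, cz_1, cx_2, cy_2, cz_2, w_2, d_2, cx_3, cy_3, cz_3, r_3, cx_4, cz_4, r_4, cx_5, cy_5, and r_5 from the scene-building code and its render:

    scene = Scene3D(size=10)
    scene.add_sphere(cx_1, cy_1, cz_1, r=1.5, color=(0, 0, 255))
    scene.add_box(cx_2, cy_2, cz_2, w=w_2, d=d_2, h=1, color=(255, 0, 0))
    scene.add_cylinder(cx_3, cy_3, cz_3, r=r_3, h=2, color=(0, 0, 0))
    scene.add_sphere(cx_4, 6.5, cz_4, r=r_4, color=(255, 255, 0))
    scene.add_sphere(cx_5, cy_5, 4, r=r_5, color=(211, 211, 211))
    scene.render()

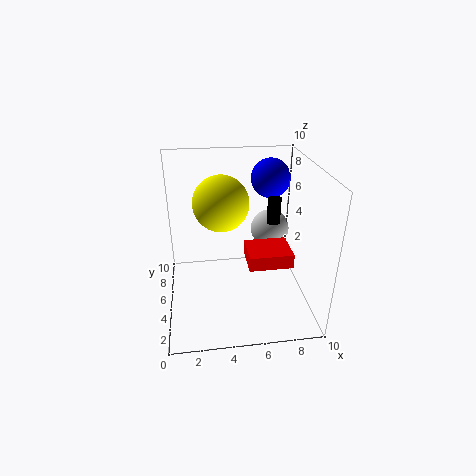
cx_1 = 8
cy_1 = 8.5
cz_1 = 8
cx_2 = 5.5
cy_2 = 3
cz_2 = 3.5
w_2 = 3
d_2 = 2.5
cx_3 = 8
cy_3 = 7
cz_3 = 5
r_3 = 0.5
cx_4 = 4
cz_4 = 7
r_4 = 2
cx_5 = 8
cy_5 = 8
r_5 = 1.5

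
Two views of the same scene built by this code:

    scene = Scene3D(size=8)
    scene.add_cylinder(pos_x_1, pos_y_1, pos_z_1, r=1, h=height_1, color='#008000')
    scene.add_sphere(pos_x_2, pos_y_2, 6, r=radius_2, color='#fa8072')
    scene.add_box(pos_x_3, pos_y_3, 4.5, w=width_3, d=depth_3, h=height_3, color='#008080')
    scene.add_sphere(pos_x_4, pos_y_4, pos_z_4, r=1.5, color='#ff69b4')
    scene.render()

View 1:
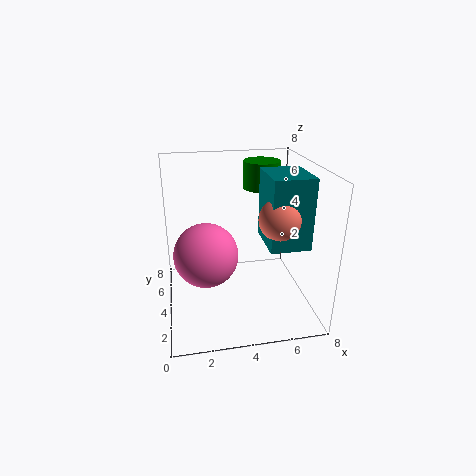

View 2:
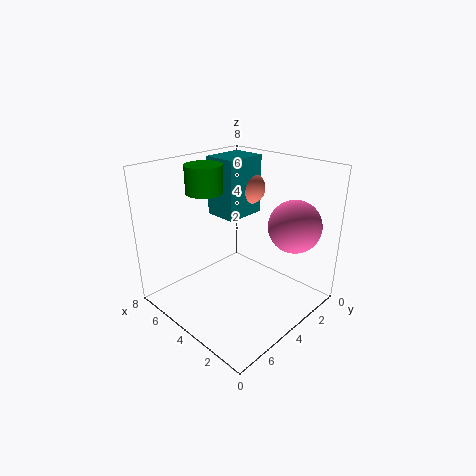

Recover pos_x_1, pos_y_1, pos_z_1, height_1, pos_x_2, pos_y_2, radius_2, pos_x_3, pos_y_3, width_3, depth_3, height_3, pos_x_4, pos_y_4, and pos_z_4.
pos_x_1 = 5.5; pos_y_1 = 5; pos_z_1 = 6.5; height_1 = 1.5; pos_x_2 = 5.5; pos_y_2 = 1.5; radius_2 = 1; pos_x_3 = 5; pos_y_3 = 1; width_3 = 2; depth_3 = 2.5; height_3 = 3.5; pos_x_4 = 2; pos_y_4 = 1.5; pos_z_4 = 4.5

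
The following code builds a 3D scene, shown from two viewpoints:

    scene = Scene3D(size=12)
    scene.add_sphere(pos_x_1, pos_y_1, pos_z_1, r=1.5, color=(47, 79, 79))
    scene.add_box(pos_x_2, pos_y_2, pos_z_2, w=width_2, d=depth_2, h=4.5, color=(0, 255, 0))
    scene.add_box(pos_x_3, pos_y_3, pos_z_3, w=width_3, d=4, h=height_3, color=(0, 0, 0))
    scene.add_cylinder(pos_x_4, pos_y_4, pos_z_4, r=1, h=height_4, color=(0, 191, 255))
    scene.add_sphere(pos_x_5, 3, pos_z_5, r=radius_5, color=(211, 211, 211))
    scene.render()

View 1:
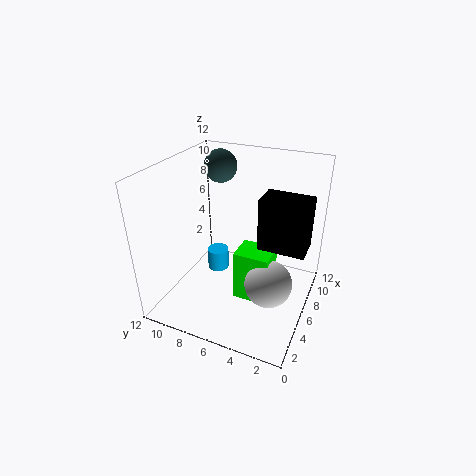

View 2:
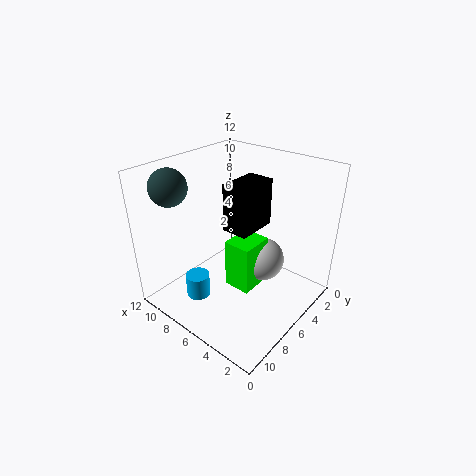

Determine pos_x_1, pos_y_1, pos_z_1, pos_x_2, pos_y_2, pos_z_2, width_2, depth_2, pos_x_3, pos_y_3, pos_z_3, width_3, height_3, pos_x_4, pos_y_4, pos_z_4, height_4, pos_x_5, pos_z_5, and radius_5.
pos_x_1 = 10, pos_y_1 = 9.5, pos_z_1 = 10.5, pos_x_2 = 5, pos_y_2 = 3, pos_z_2 = 0.5, width_2 = 2.5, depth_2 = 3, pos_x_3 = 6.5, pos_y_3 = 0.5, pos_z_3 = 5, width_3 = 2.5, height_3 = 4.5, pos_x_4 = 8, pos_y_4 = 9, pos_z_4 = 1, height_4 = 2, pos_x_5 = 5.5, pos_z_5 = 2.5, radius_5 = 2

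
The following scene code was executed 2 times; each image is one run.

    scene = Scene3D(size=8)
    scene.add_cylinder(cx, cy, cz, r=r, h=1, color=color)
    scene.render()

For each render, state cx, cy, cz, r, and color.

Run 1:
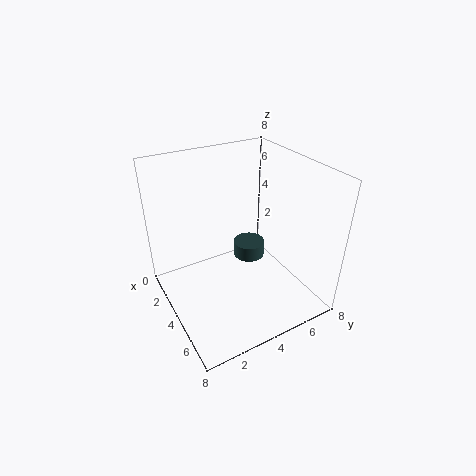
cx = 2
cy = 6
cz = 1
r = 1
color = 'darkslategray'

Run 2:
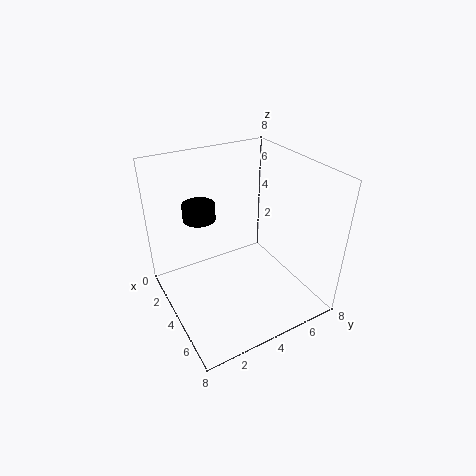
cx = 1
cy = 3
cz = 4
r = 1
color = 'black'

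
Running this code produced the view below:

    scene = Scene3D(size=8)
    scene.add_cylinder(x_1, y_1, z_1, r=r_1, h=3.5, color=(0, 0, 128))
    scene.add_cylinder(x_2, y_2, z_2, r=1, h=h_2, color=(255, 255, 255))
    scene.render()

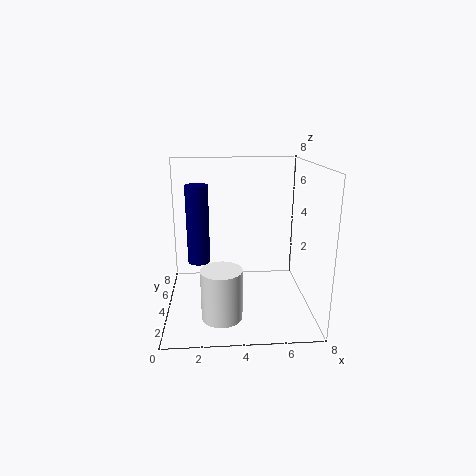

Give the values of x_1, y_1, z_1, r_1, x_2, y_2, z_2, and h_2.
x_1 = 2; y_1 = 1; z_1 = 4; r_1 = 0.5; x_2 = 3; y_2 = 1; z_2 = 1; h_2 = 2.5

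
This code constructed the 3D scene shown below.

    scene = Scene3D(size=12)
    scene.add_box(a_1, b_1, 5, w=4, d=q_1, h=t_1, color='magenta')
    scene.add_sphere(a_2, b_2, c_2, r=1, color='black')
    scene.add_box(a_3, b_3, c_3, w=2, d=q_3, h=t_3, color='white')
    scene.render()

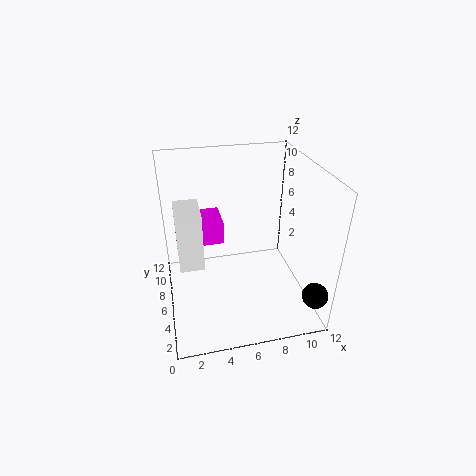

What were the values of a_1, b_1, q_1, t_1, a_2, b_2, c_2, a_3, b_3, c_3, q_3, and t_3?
a_1 = 1
b_1 = 7
q_1 = 3
t_1 = 2
a_2 = 11
b_2 = 1
c_2 = 3
a_3 = 1
b_3 = 5
c_3 = 4
q_3 = 3
t_3 = 5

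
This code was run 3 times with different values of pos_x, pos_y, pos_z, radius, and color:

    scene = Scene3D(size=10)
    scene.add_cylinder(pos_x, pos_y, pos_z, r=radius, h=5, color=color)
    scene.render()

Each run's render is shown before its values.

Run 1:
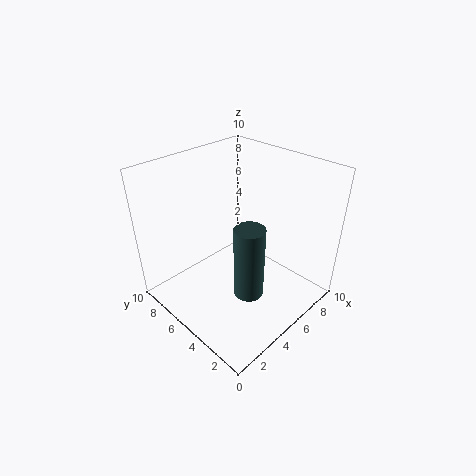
pos_x = 4
pos_y = 3
pos_z = 2
radius = 1
color = 'darkslategray'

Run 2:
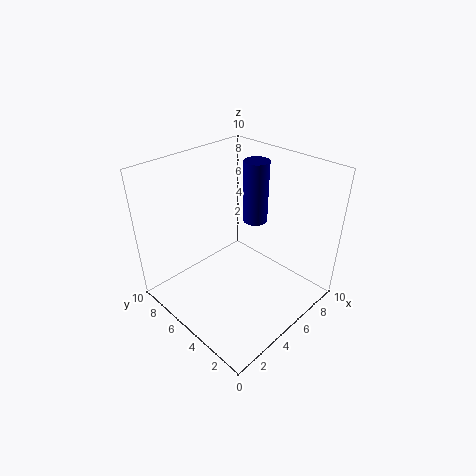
pos_x = 9
pos_y = 7
pos_z = 4
radius = 1
color = 'navy'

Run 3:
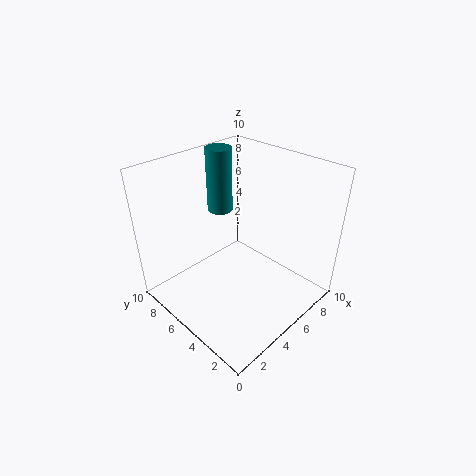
pos_x = 7
pos_y = 9
pos_z = 5
radius = 1
color = 'teal'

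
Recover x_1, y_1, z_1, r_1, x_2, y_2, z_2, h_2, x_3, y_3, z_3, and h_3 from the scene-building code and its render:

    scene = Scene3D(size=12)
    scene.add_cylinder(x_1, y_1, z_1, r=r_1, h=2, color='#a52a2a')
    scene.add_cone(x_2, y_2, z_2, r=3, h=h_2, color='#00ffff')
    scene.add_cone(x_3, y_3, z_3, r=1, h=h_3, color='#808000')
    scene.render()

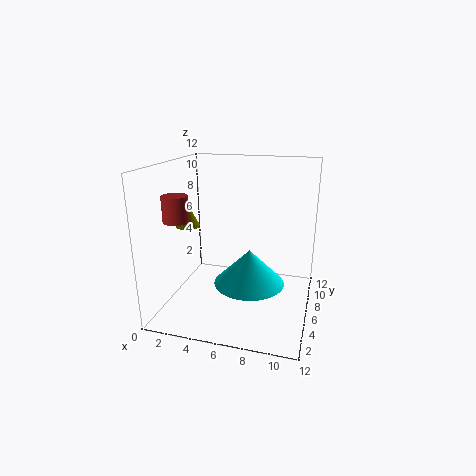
x_1 = 2
y_1 = 3
z_1 = 8
r_1 = 1
x_2 = 7
y_2 = 6
z_2 = 2
h_2 = 3
x_3 = 2
y_3 = 5
z_3 = 7
h_3 = 2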